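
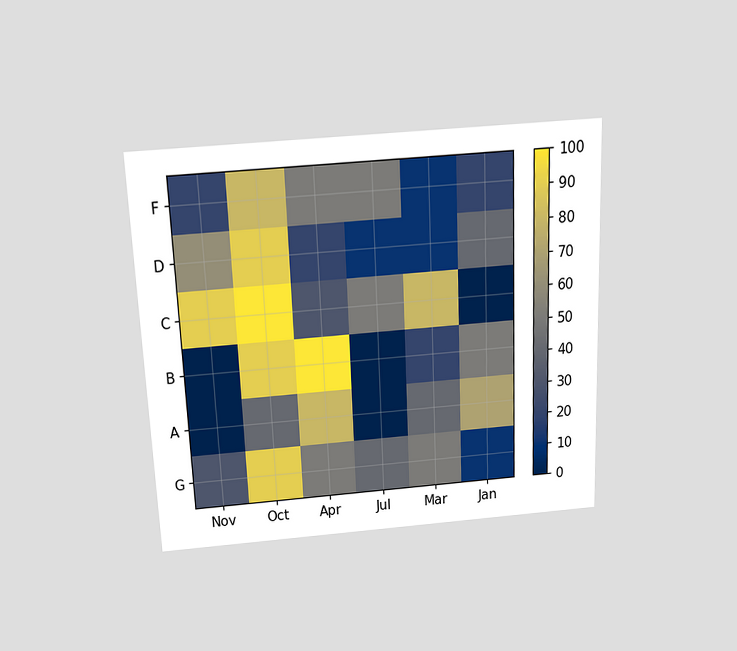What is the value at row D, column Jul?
10

The chart is tilted about 2° counter-clockwise and viewed slightly from above. Matching cell (D, Jul) against the colorbar gives 10.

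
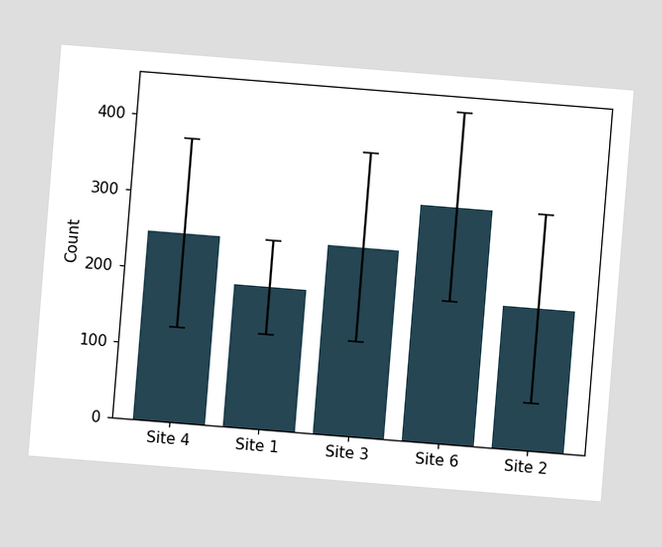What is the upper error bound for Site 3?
The chart is tilted about 5° clockwise. The Site 3 bar's upper whisker reaches 372.

372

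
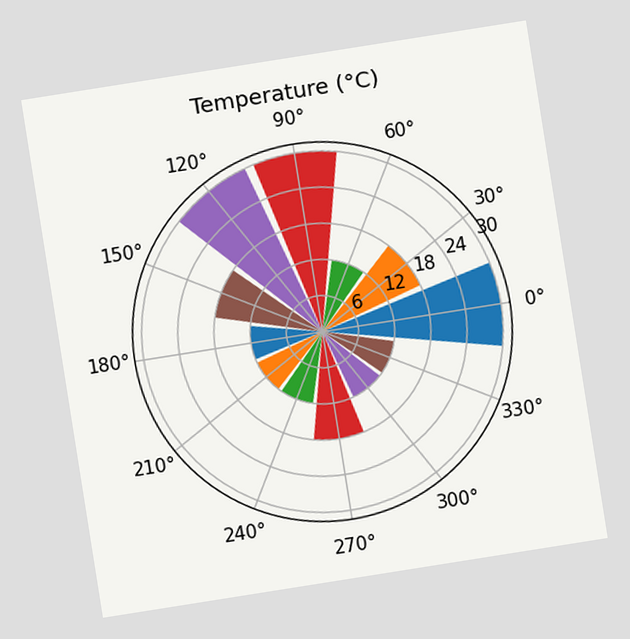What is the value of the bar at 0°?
The chart is tilted about 9° counter-clockwise. The bar at 0° reaches 30°C on the radial axis.

30°C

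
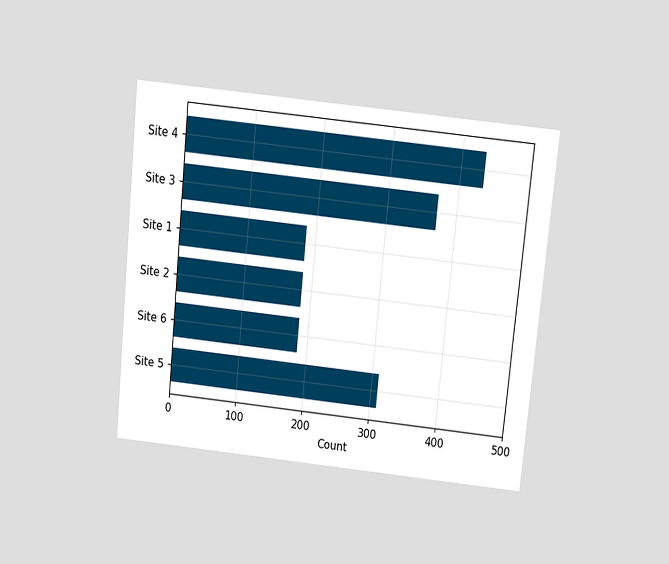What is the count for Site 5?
The chart is tilted about 6° clockwise and viewed slightly from above. Reading along the chart's x-axis, the Site 5 bar reaches 310.

310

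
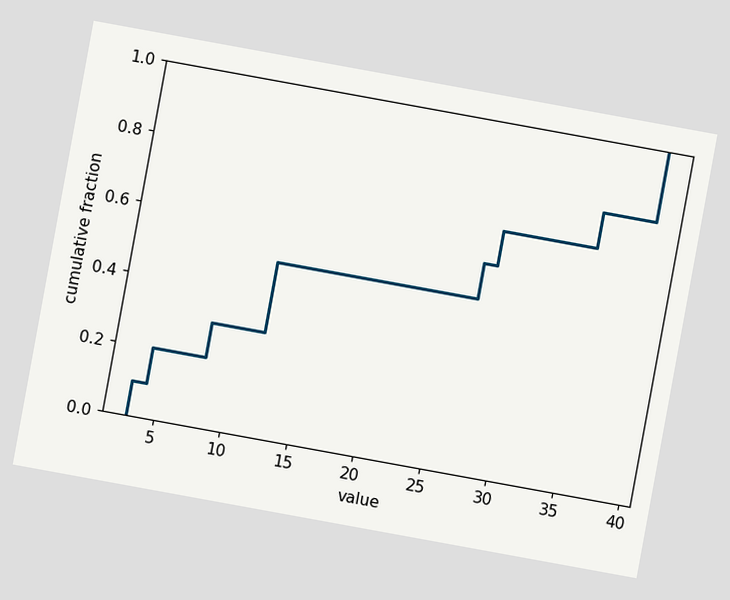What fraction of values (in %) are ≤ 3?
10%

The chart is tilted about 10° clockwise. At x=3 the ECDF step is at 10%.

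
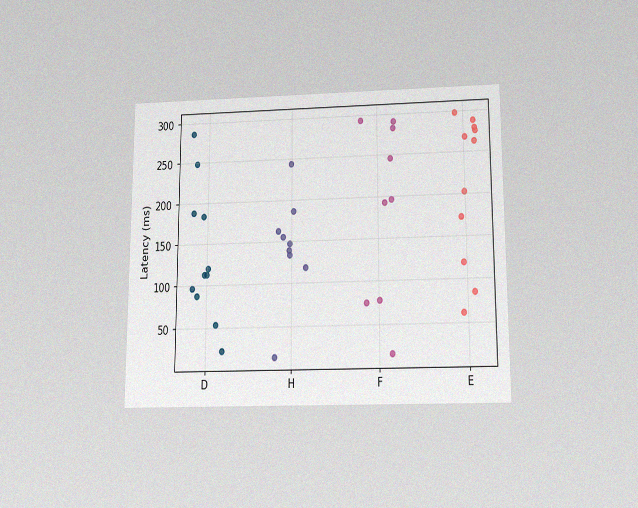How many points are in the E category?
11

The chart is viewed slightly from below, with some photo noise. Counting the markers in the E column gives 11.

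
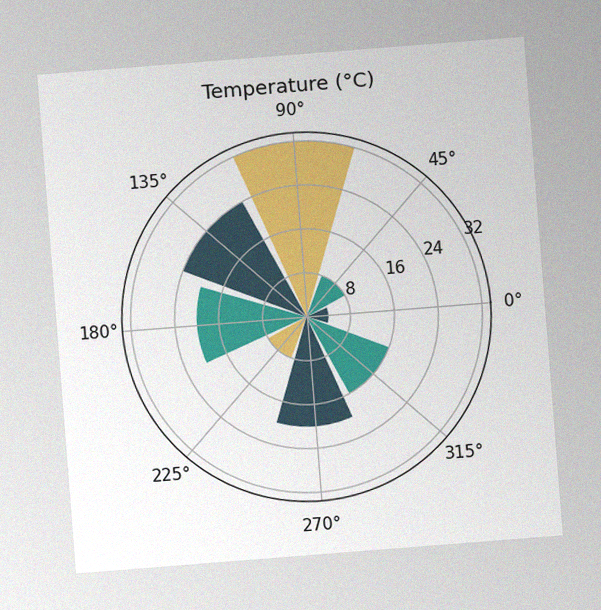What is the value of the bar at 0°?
The chart is tilted about 4° counter-clockwise, with some photo noise. The bar at 0° reaches 4°C on the radial axis.

4°C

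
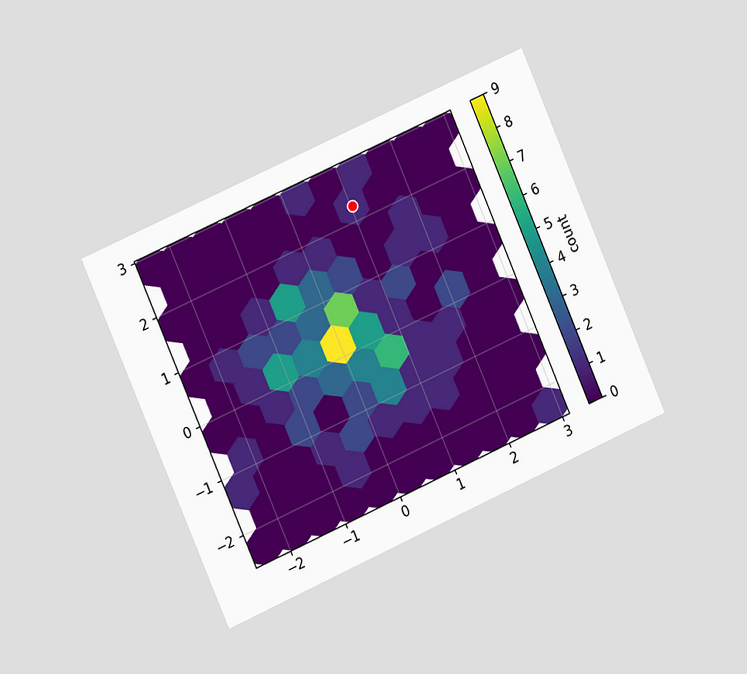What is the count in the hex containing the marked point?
1

The chart is tilted about 24° counter-clockwise and viewed slightly from the left. The marked hex reads 1 on the colorbar.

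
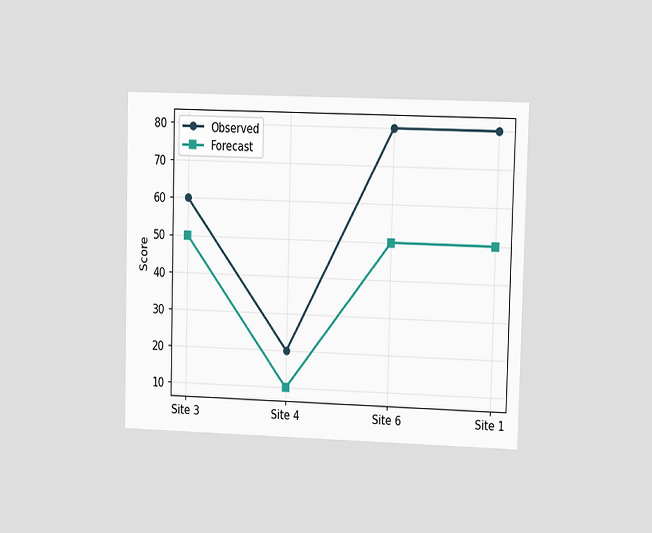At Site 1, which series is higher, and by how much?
The chart is viewed at a slight angle. At Site 1, Observed sits above the other line by 30.

Observed, by 30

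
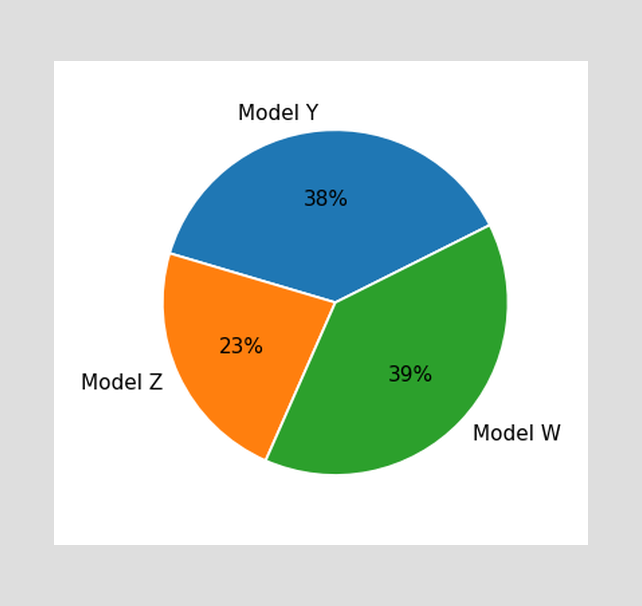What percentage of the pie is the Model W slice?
The Model W slice takes up 39% of the pie.

39%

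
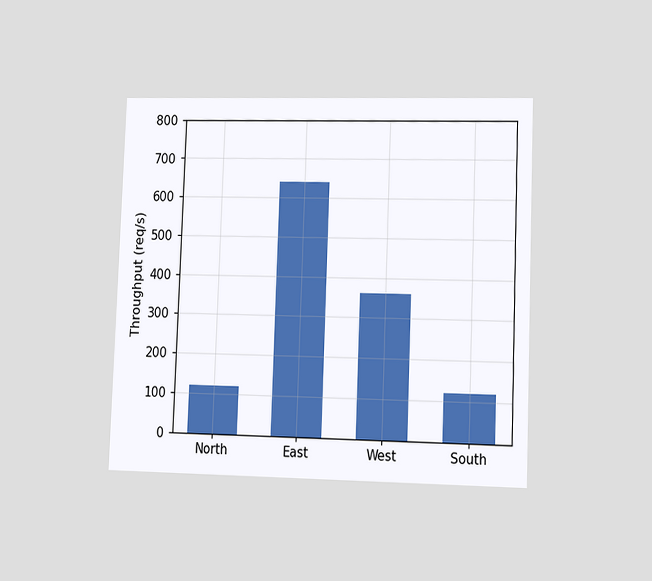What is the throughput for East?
The chart is tilted about 2° clockwise and viewed at a slight angle. Reading along the chart's y-axis, the East bar reaches 640req/s.

640req/s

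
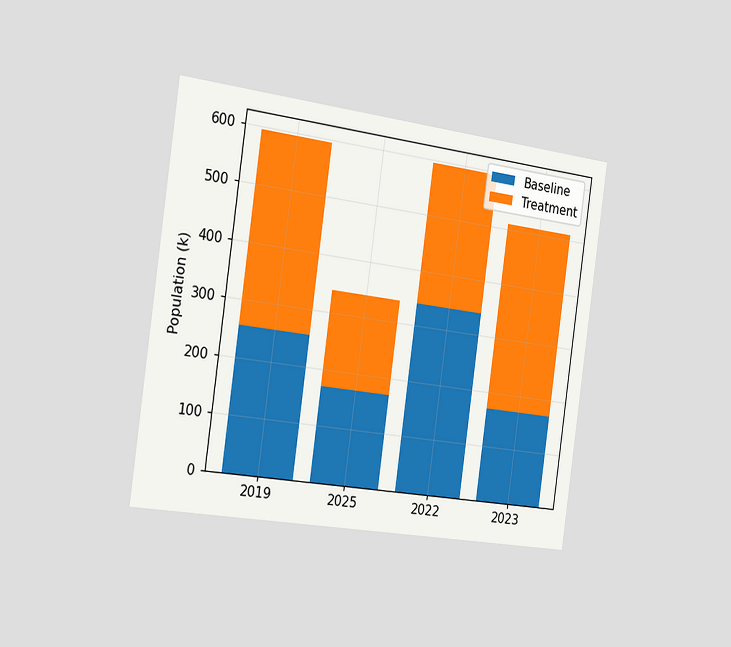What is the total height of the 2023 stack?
The chart is tilted about 8° clockwise and viewed slightly from the left. The 2023 stack's top reaches 510k on the y-axis.

510k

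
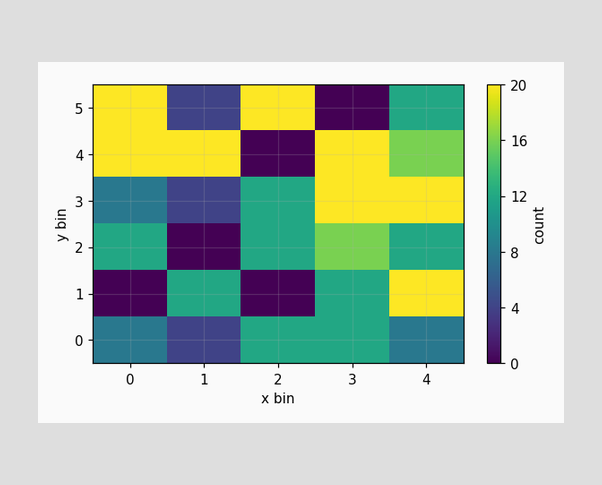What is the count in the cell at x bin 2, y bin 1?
0

Matching the cell (2, 1) against the colorbar gives 0.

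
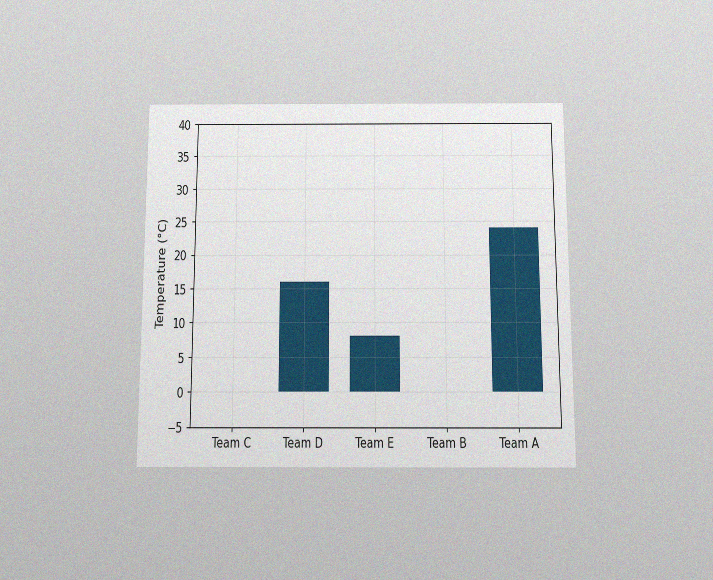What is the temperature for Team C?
The chart is viewed slightly from below, with some photo noise. Reading along the chart's y-axis, the Team C bar reaches 0°C.

0°C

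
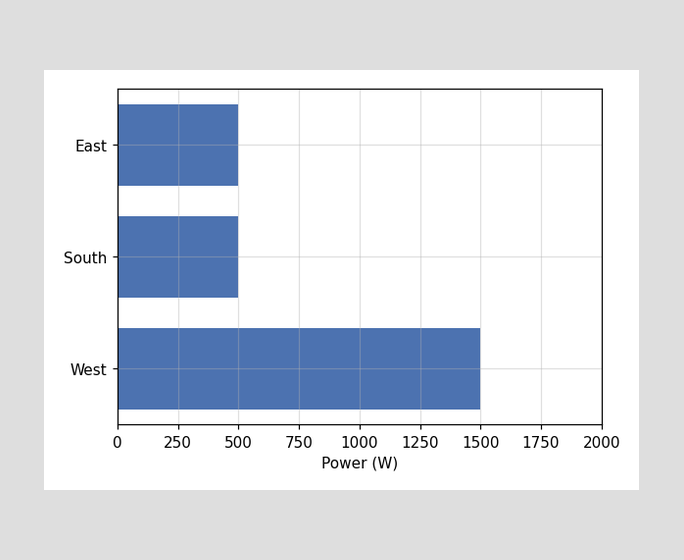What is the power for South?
500W

Reading along the chart's x-axis, the South bar reaches 500W.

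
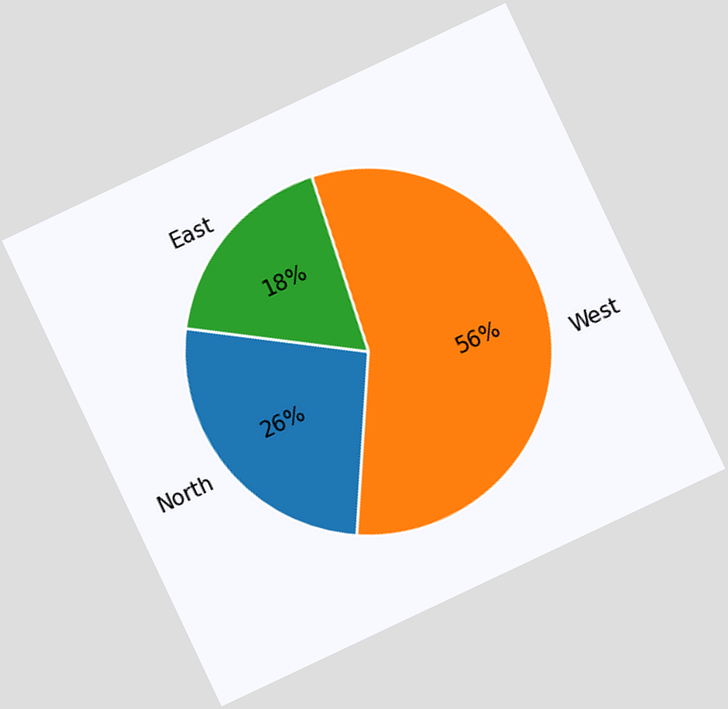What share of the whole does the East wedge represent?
The chart is tilted about 25° counter-clockwise. The East slice takes up 18% of the pie.

18%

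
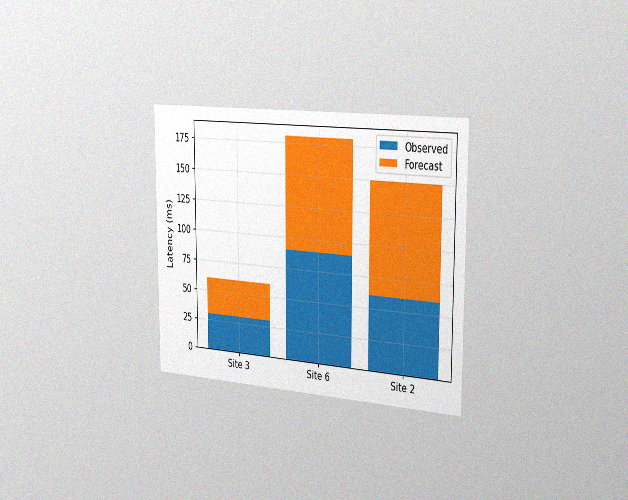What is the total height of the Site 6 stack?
The chart is viewed slightly from the right, with some photo noise. The Site 6 stack's top reaches 180ms on the y-axis.

180ms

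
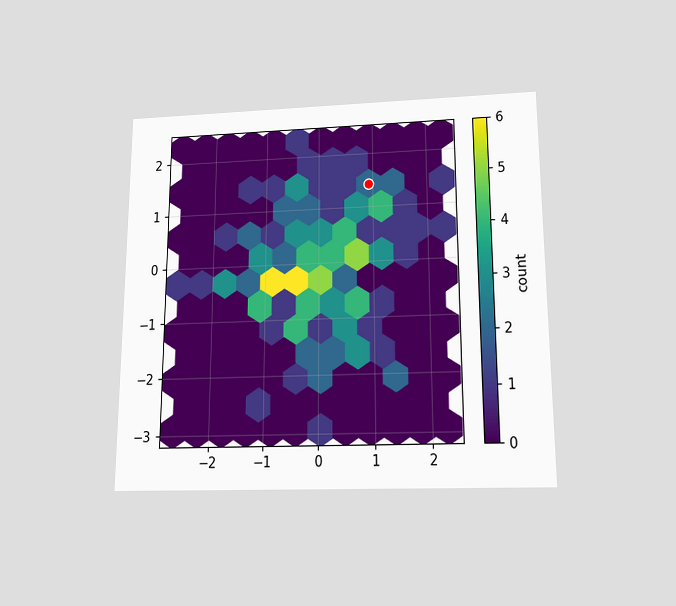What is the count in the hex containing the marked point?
The chart is viewed slightly from below. The marked hex reads 2 on the colorbar.

2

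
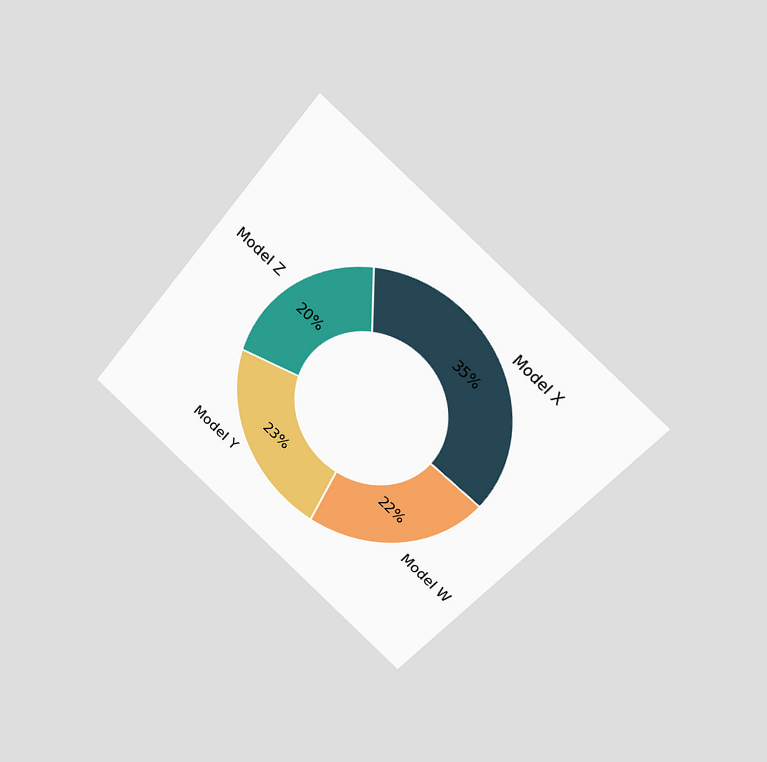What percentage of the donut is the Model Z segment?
The chart is tilted about 40° clockwise and viewed at a slight angle. The Model Z segment takes up 20% of the ring.

20%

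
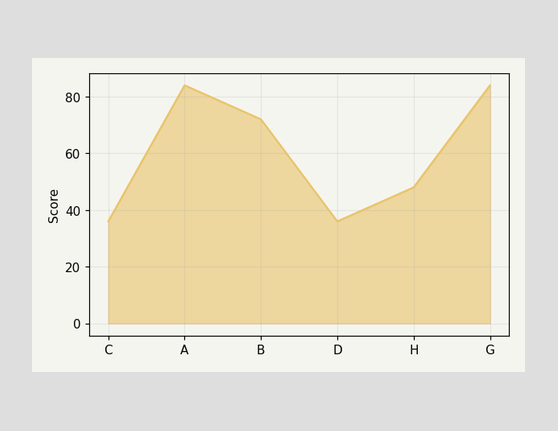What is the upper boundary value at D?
36

At D the upper boundary is at 36.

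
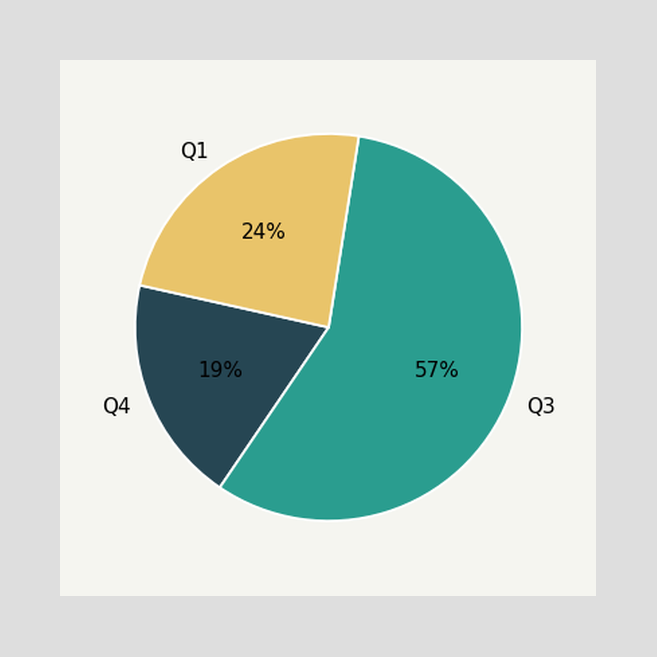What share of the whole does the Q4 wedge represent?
The Q4 slice takes up 19% of the pie.

19%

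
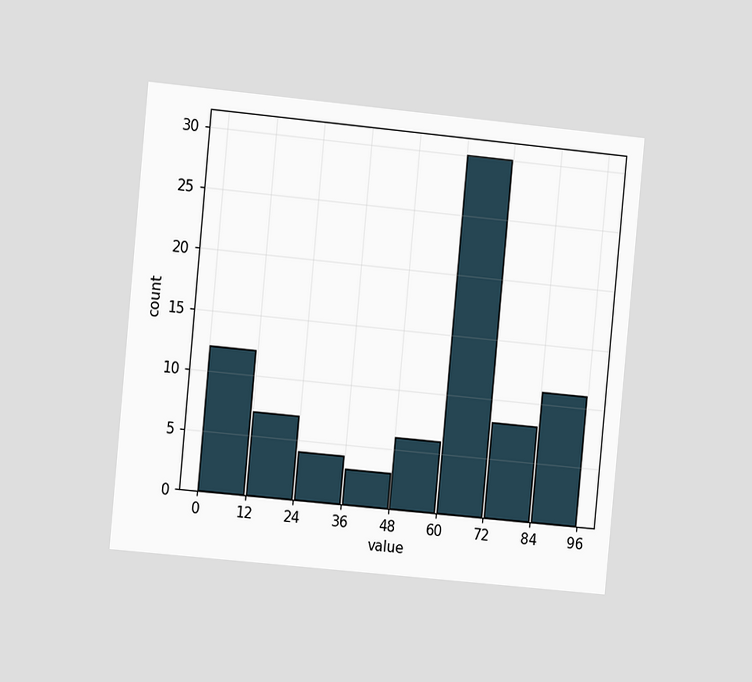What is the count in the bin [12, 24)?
7

The chart is tilted about 5° clockwise and viewed slightly from the left. The [12, 24) bin has height 7.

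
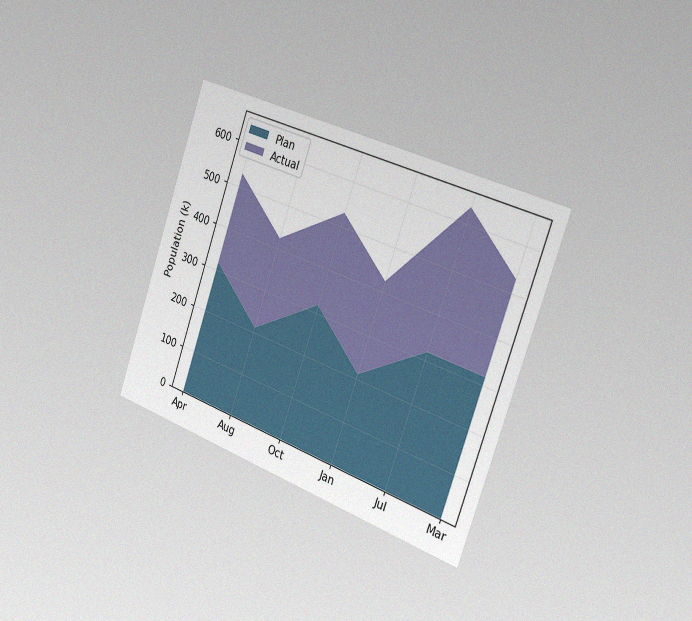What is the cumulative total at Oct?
530k

The chart is tilted about 19° clockwise and viewed slightly from the right, with some photo noise. The stacked total at Oct reaches 530k.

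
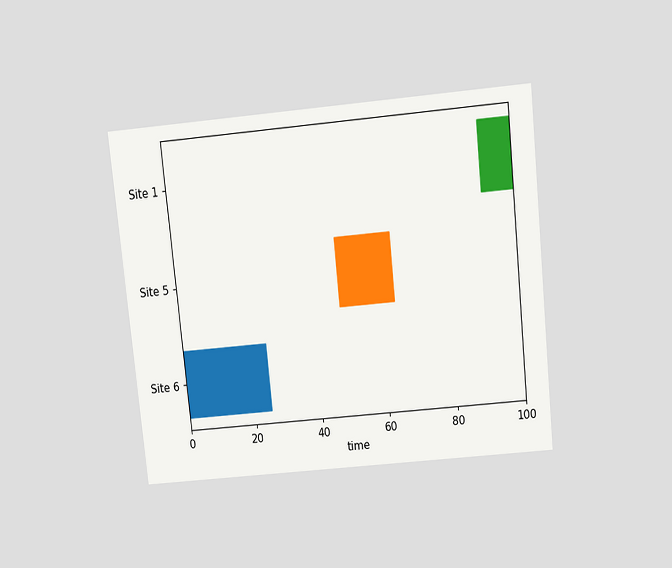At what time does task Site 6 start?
The chart is tilted about 6° counter-clockwise and viewed slightly from above. The Site 6 bar begins at t=0.

0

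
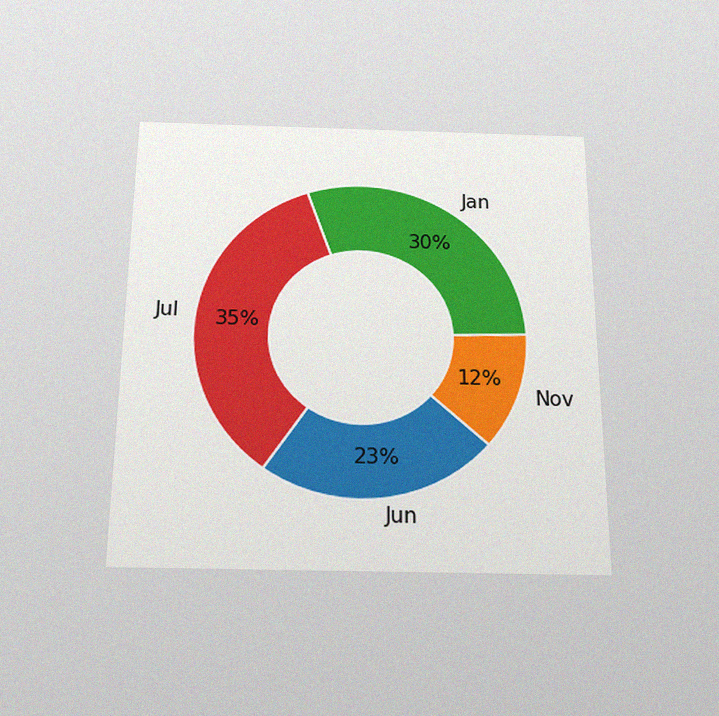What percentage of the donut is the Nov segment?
The chart is viewed slightly from below, with some photo noise. The Nov segment takes up 12% of the ring.

12%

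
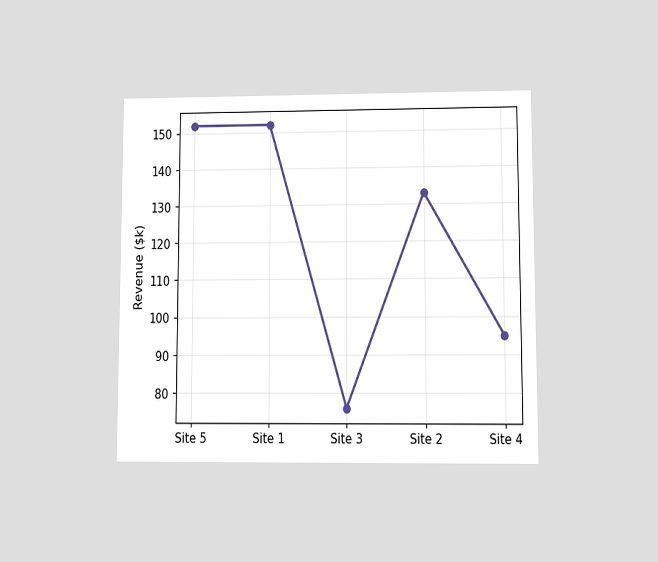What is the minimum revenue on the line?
The chart is viewed at a slight angle. The lowest point is at Site 3, and reading across to the y-axis gives $76k.

$76k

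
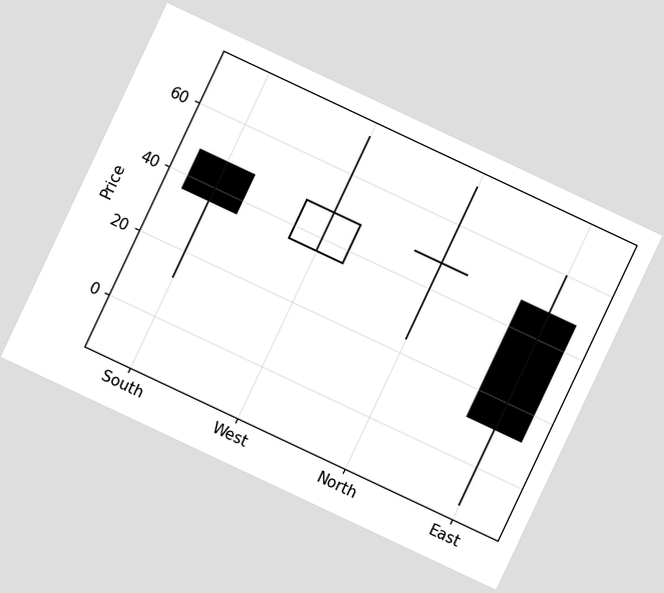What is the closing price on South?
The chart is tilted about 25° clockwise. The South candle closes at 36.

36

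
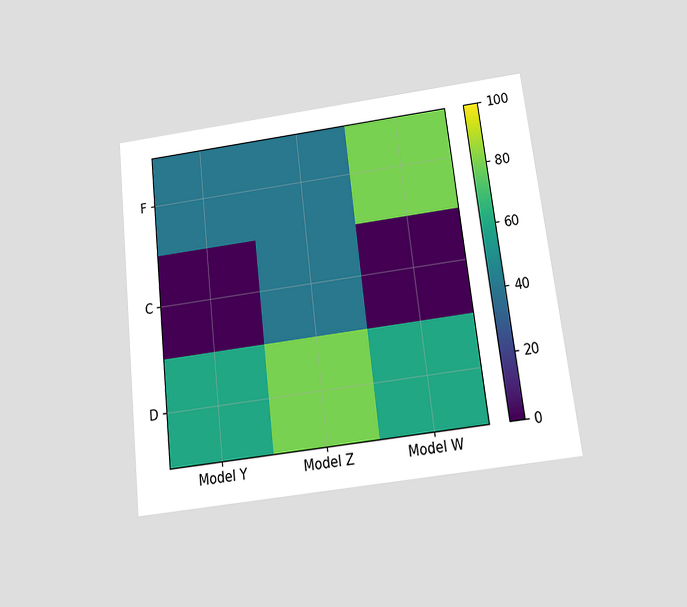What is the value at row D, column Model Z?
The chart is tilted about 7° counter-clockwise and viewed slightly from below. Matching cell (D, Model Z) against the colorbar gives 80.

80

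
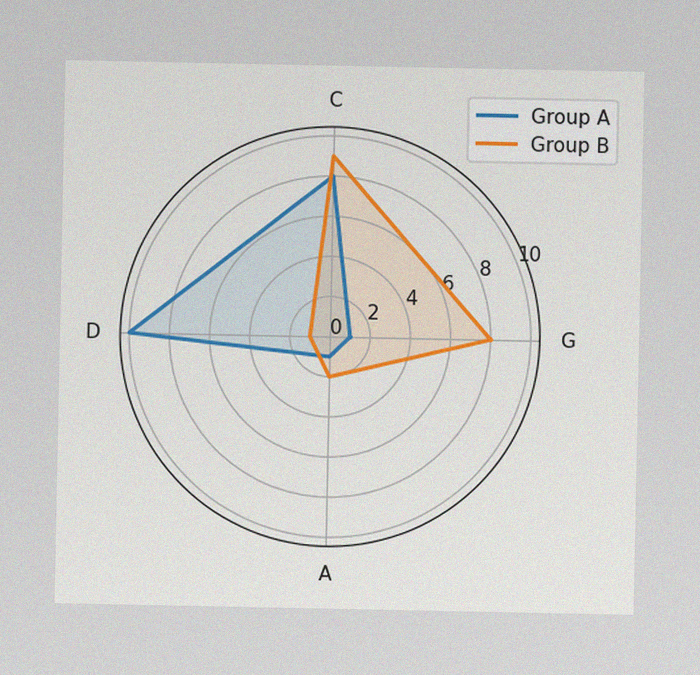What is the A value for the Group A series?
1

The image has some photo noise and uneven lighting. On the A axis, Group A reaches 1.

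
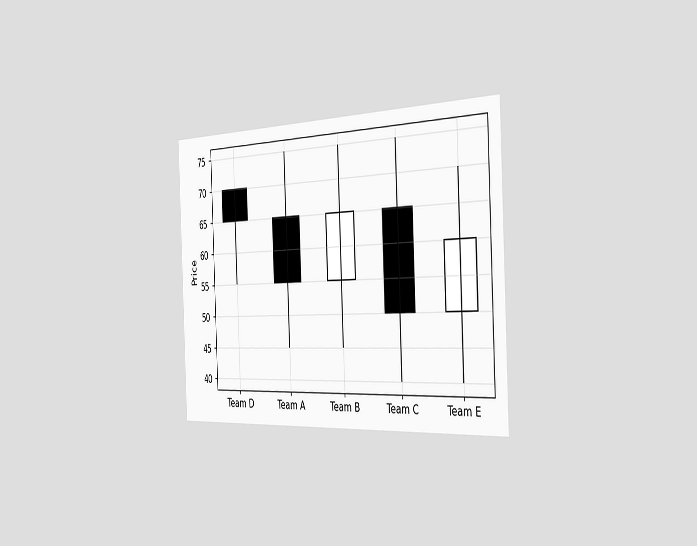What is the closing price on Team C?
The chart is tilted about 2° counter-clockwise and viewed slightly from the right. The Team C candle closes at 50.

50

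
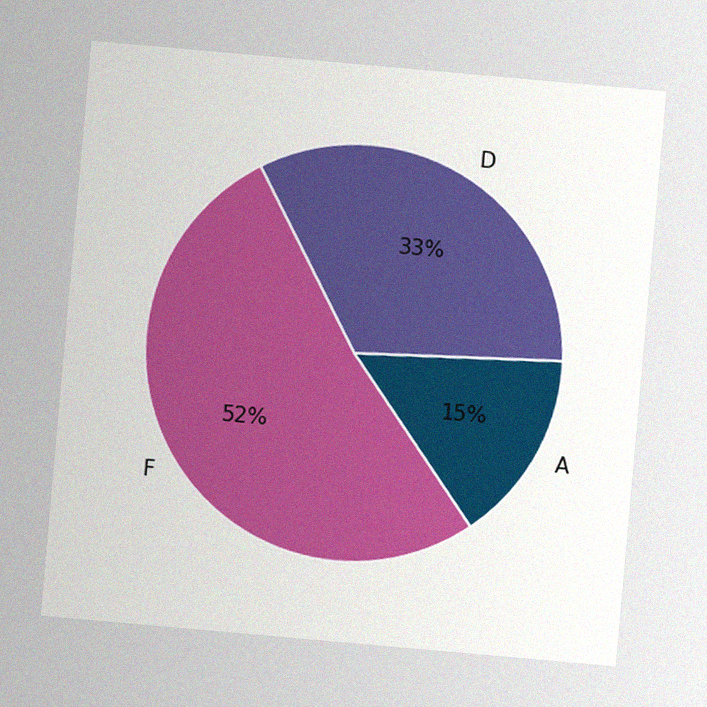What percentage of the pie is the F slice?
The chart is tilted about 5° clockwise, with some photo noise. The F slice takes up 52% of the pie.

52%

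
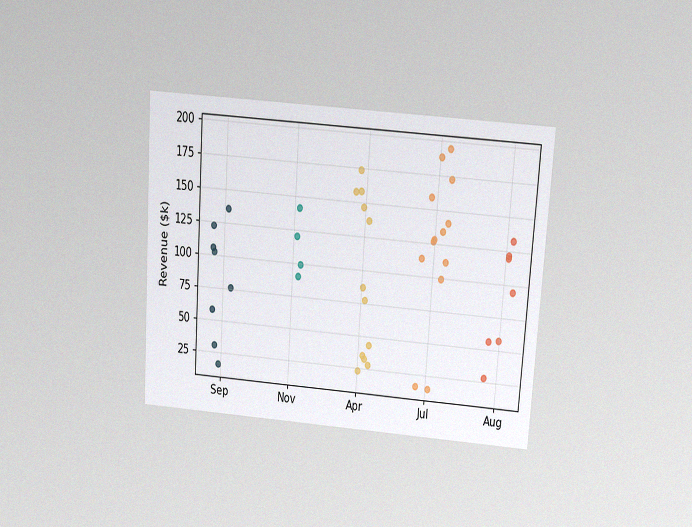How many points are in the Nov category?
4

The chart is tilted about 4° clockwise and viewed slightly from above, with some photo noise. Counting the markers in the Nov column gives 4.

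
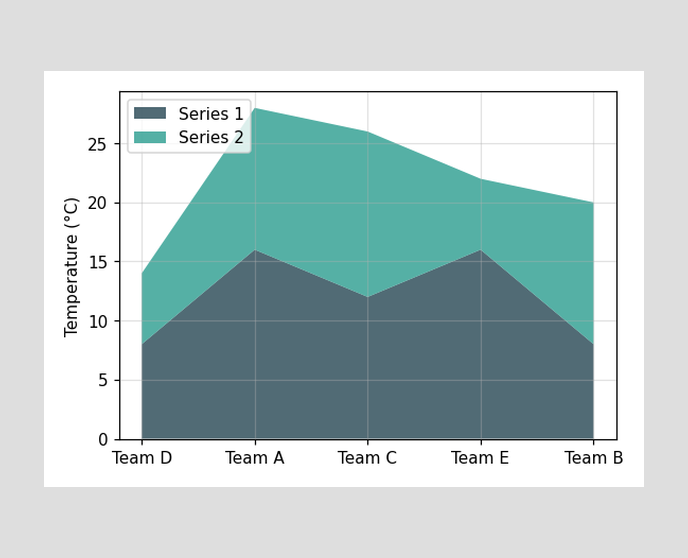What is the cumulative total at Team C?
The stacked total at Team C reaches 26°C.

26°C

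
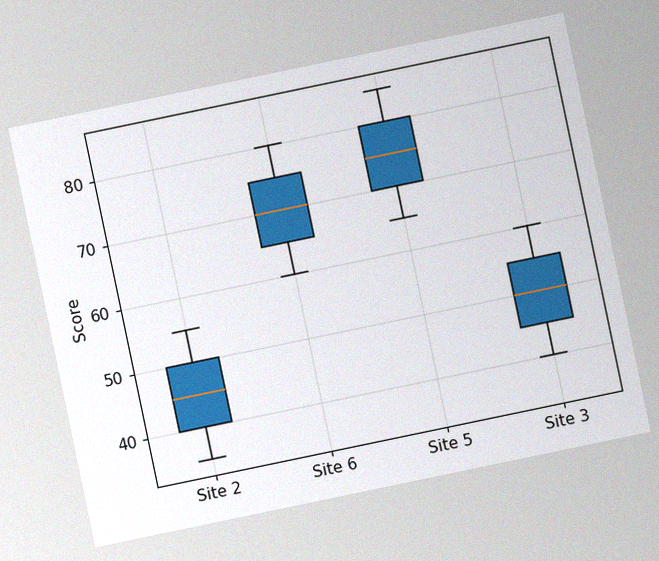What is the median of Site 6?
70

The chart is tilted about 12° counter-clockwise, with some photo noise. The median line in the Site 6 box sits at 70.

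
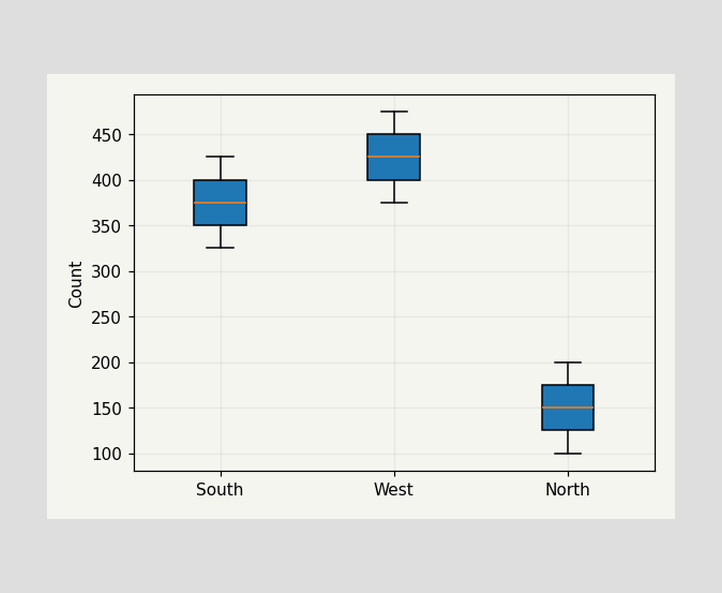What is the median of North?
The median line in the North box sits at 150.

150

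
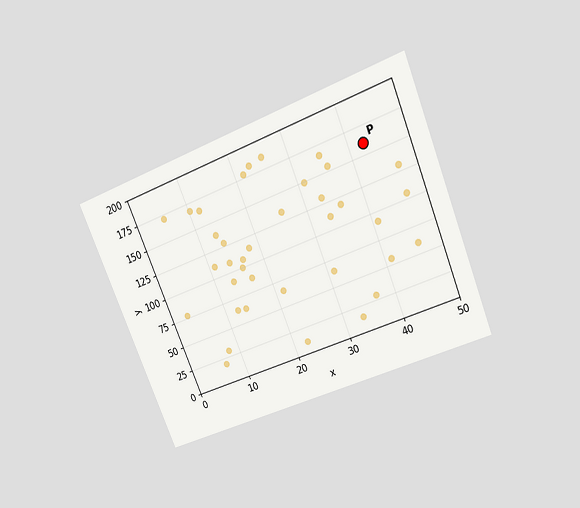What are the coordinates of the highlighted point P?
(42.5, 160)

The chart is tilted about 22° counter-clockwise and viewed slightly from above. Following the gridlines from P to each axis, P sits at (42.5, 160).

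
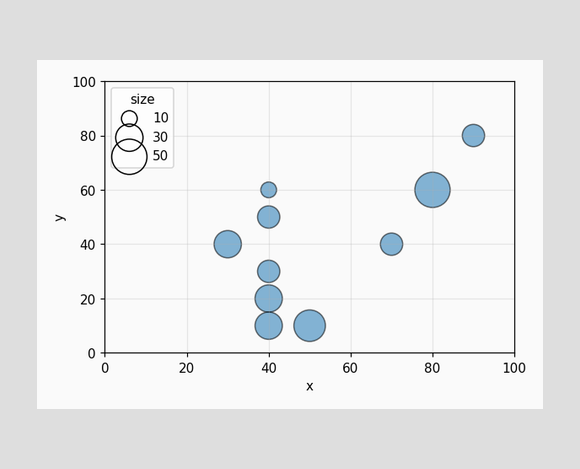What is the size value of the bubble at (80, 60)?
Matching the bubble at (80, 60) against the size legend gives 50.

50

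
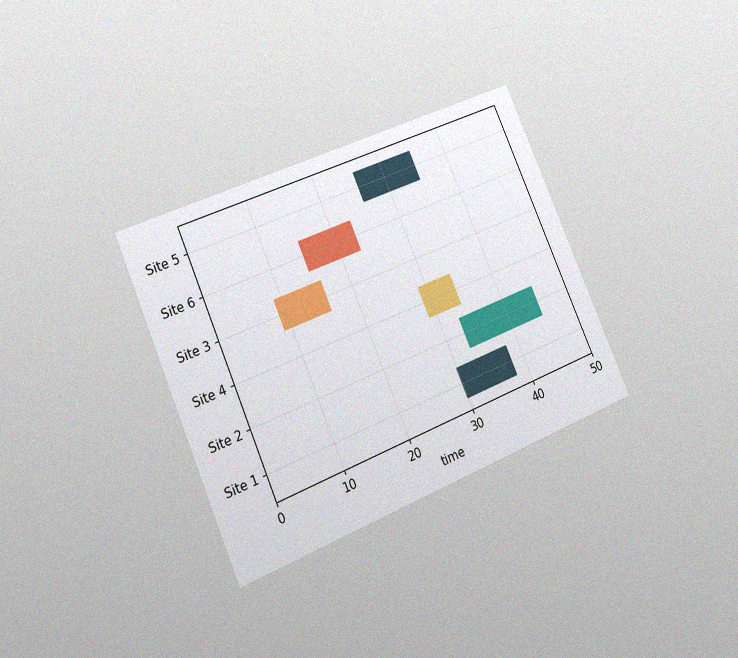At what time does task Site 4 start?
29

The chart is tilted about 24° counter-clockwise and viewed at a slight angle, with some photo noise. The Site 4 bar begins at t=29.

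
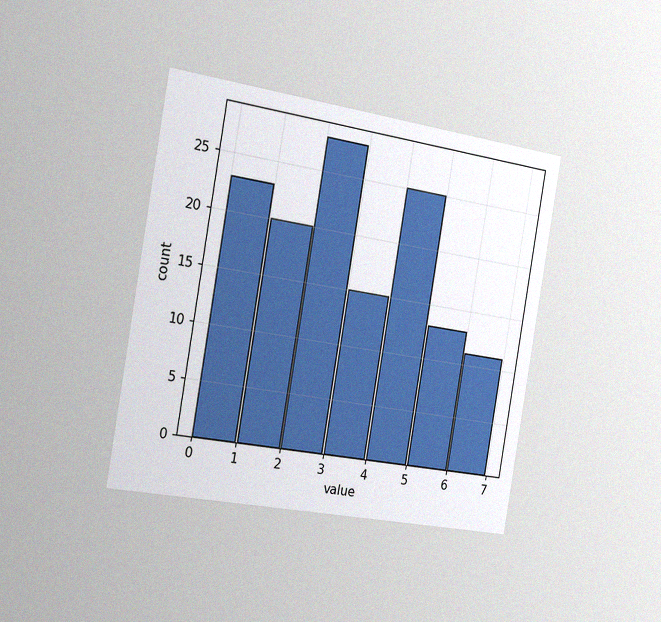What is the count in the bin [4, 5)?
25

The chart is tilted about 10° clockwise and viewed slightly from the left, with some photo noise. The [4, 5) bin has height 25.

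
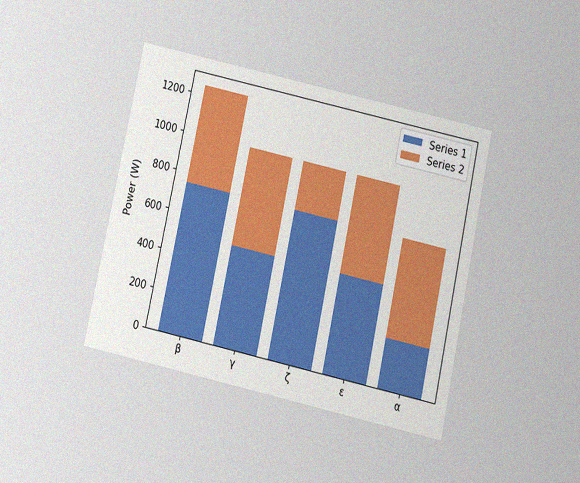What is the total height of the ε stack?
1000W

The chart is tilted about 12° clockwise and viewed slightly from below, with some photo noise. The ε stack's top reaches 1000W on the y-axis.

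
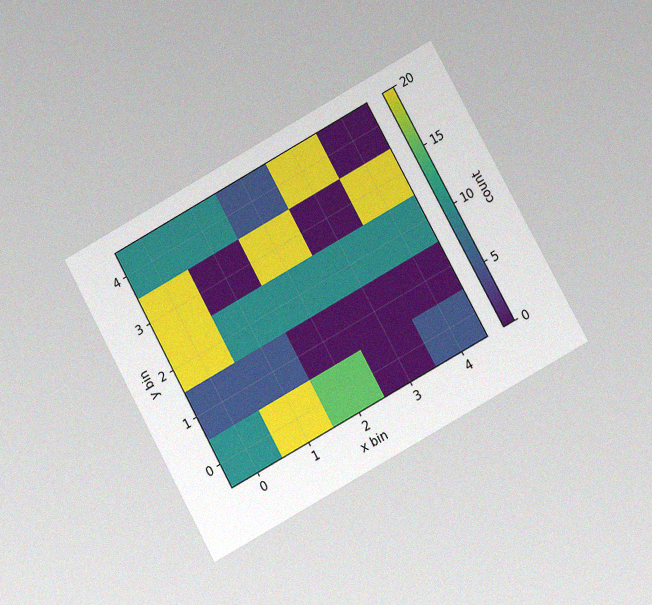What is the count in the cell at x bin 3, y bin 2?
10

The chart is tilted about 29° counter-clockwise and viewed at a slight angle, with some photo noise. Matching the cell (3, 2) against the colorbar gives 10.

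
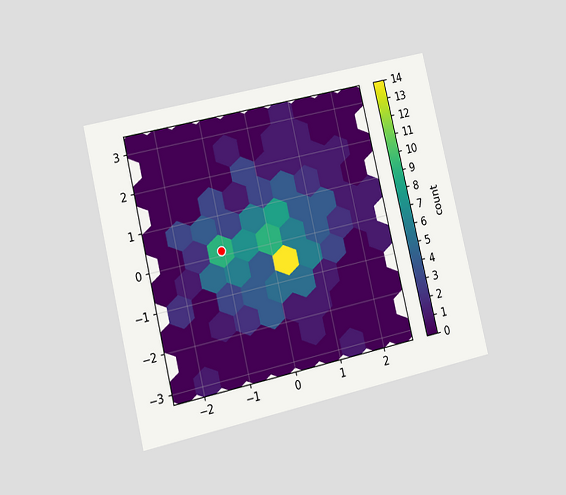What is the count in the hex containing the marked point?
9

The chart is tilted about 13° counter-clockwise and viewed at a slight angle. The marked hex reads 9 on the colorbar.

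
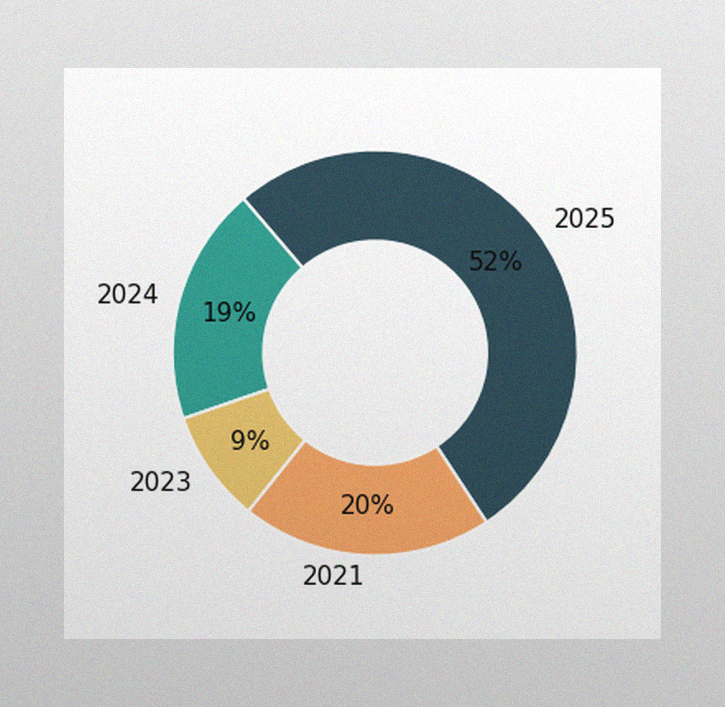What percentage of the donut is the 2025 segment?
The image has some photo noise and uneven lighting. The 2025 segment takes up 52% of the ring.

52%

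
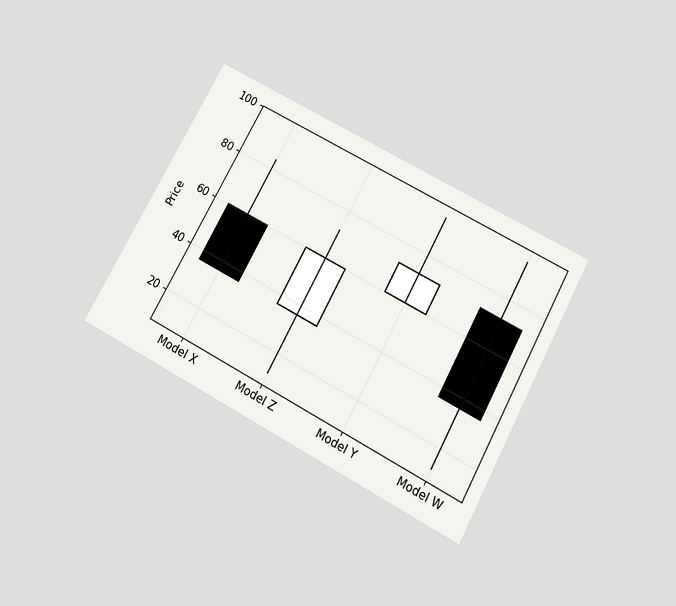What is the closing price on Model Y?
The chart is tilted about 29° clockwise and viewed slightly from below. The Model Y candle closes at 72.

72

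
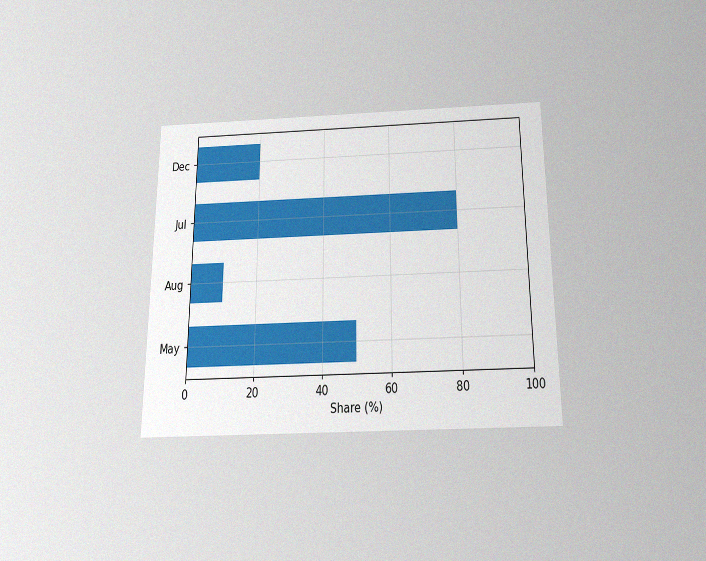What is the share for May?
The chart is viewed slightly from below, with some photo noise. Reading along the chart's x-axis, the May bar reaches 50%.

50%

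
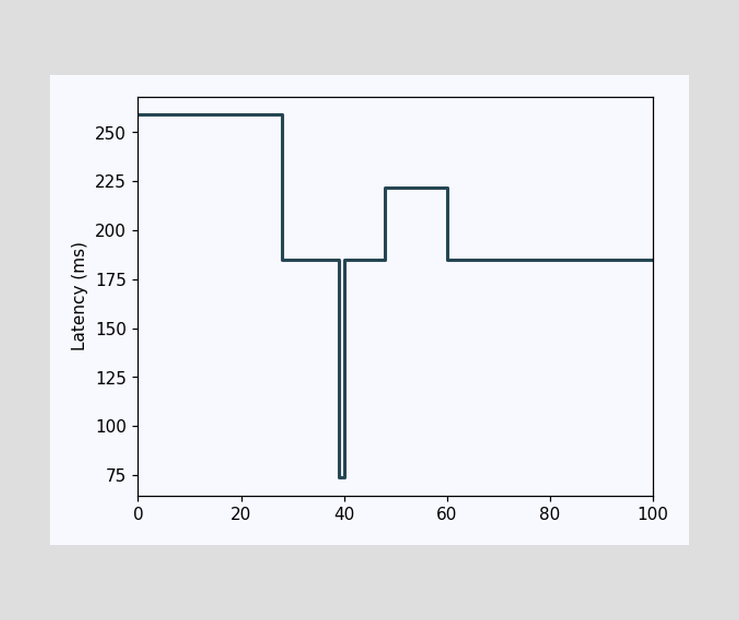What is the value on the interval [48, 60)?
On [48, 60) the step sits at 222ms.

222ms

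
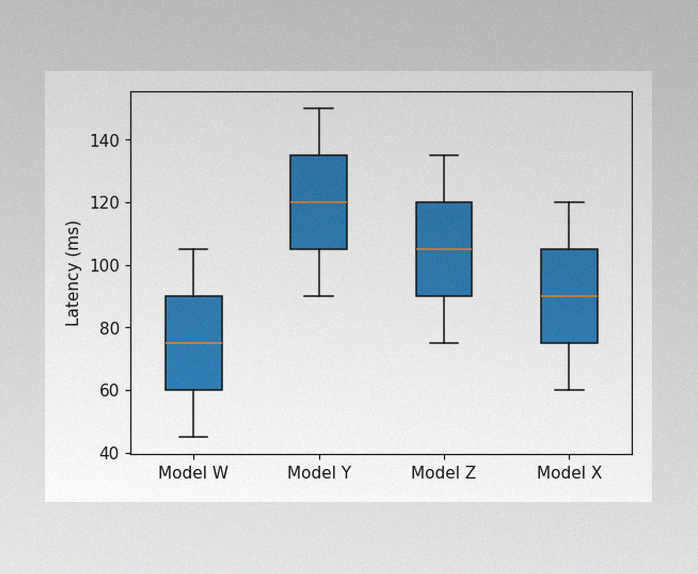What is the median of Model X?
90ms

The image has some photo noise and uneven lighting. The median line in the Model X box sits at 90ms.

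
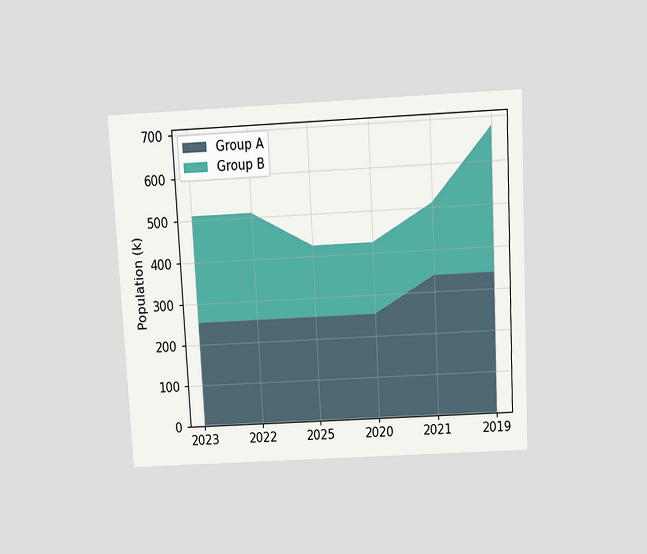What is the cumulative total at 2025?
425k

The chart is tilted about 3° counter-clockwise and viewed slightly from above. The stacked total at 2025 reaches 425k.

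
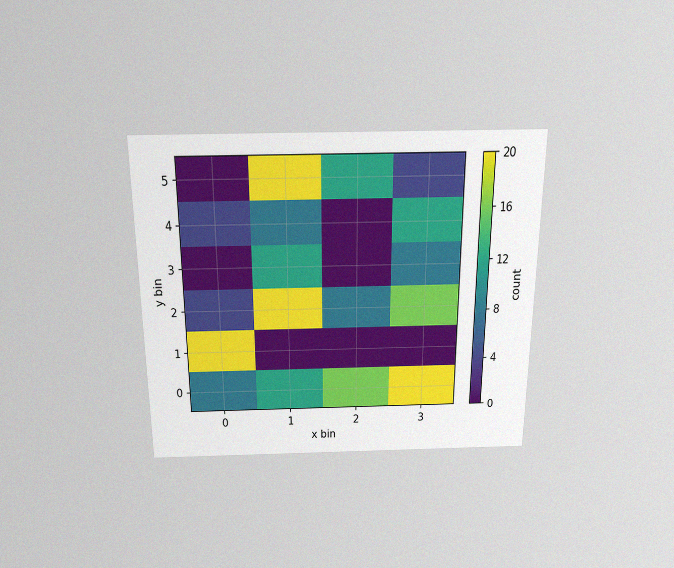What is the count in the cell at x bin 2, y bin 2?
8

The chart is viewed slightly from above, with some photo noise. Matching the cell (2, 2) against the colorbar gives 8.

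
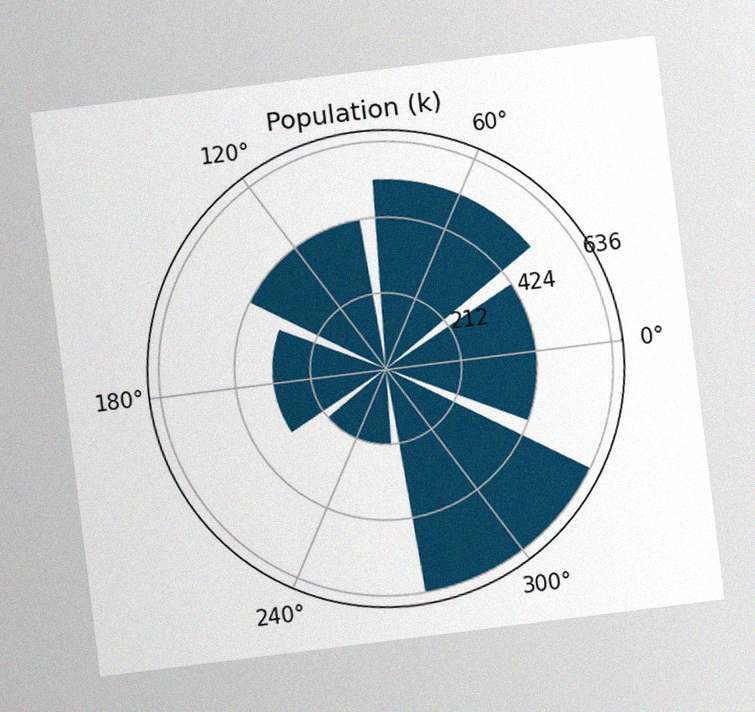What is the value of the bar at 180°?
318k

The chart is tilted about 7° counter-clockwise, with some photo noise. The bar at 180° reaches 318k on the radial axis.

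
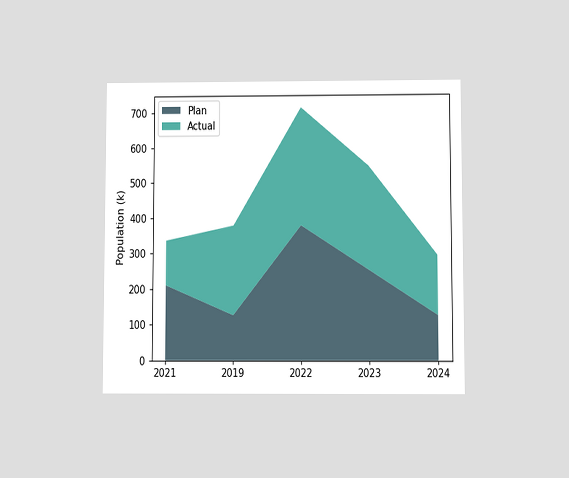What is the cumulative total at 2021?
336k

The chart is viewed slightly from below. The stacked total at 2021 reaches 336k.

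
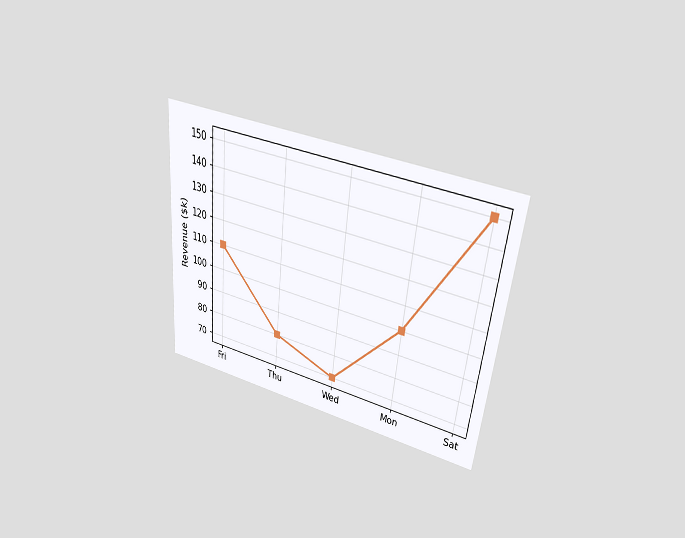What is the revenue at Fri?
The chart is tilted about 6° clockwise and viewed slightly from above. At Fri, the line is at $110k.

$110k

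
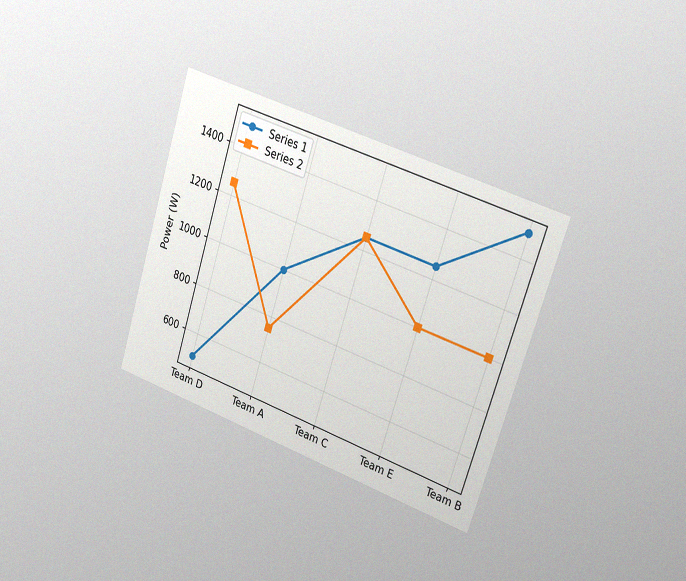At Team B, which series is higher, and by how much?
The chart is tilted about 18° clockwise and viewed slightly from the right, with some photo noise. At Team B, Series 1 sits above the other line by 500W.

Series 1, by 500W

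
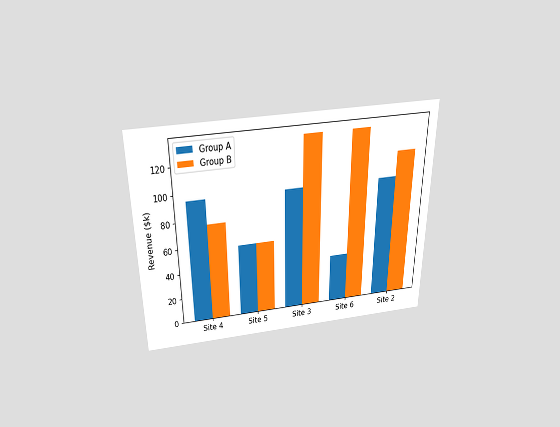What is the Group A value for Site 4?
$95k

The chart is viewed slightly from above. The Group A bar at Site 4 reaches $95k on the y-axis.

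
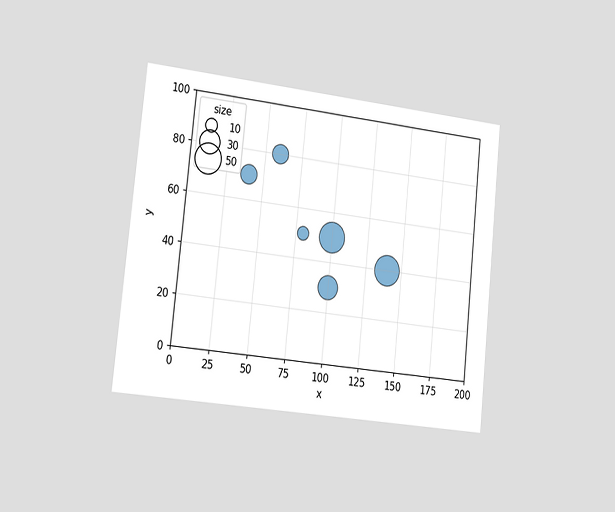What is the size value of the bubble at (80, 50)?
10

The chart is tilted about 6° clockwise and viewed slightly from the left. Matching the bubble at (80, 50) against the size legend gives 10.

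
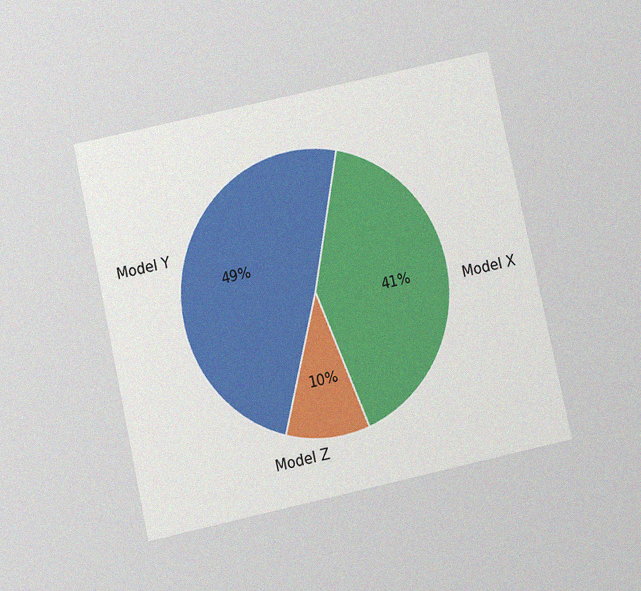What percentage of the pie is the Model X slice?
41%

The chart is tilted about 12° counter-clockwise and viewed slightly from below, with some photo noise. The Model X slice takes up 41% of the pie.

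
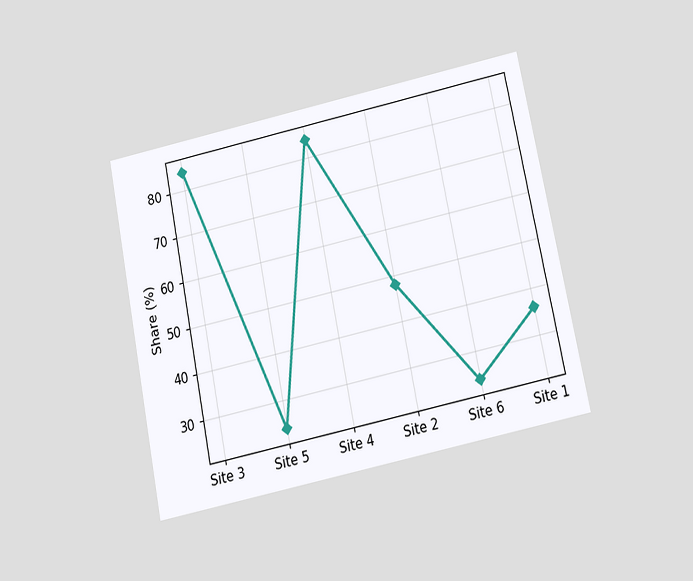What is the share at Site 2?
48%

The chart is tilted about 11° counter-clockwise and viewed slightly from below. At Site 2, the line is at 48%.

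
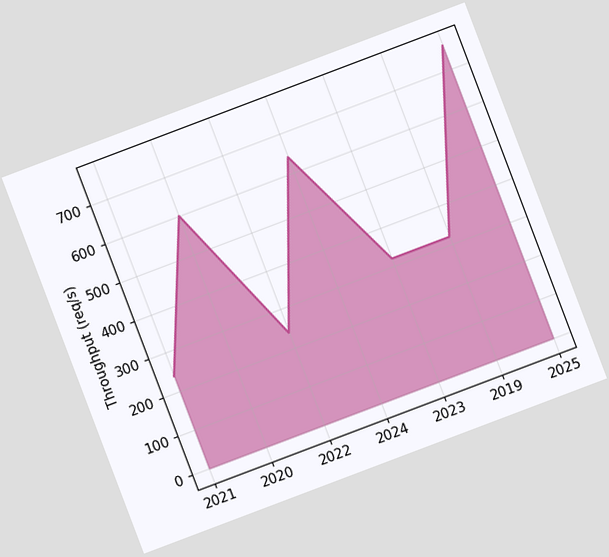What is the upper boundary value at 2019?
320req/s

The chart is tilted about 21° counter-clockwise. At 2019 the upper boundary is at 320req/s.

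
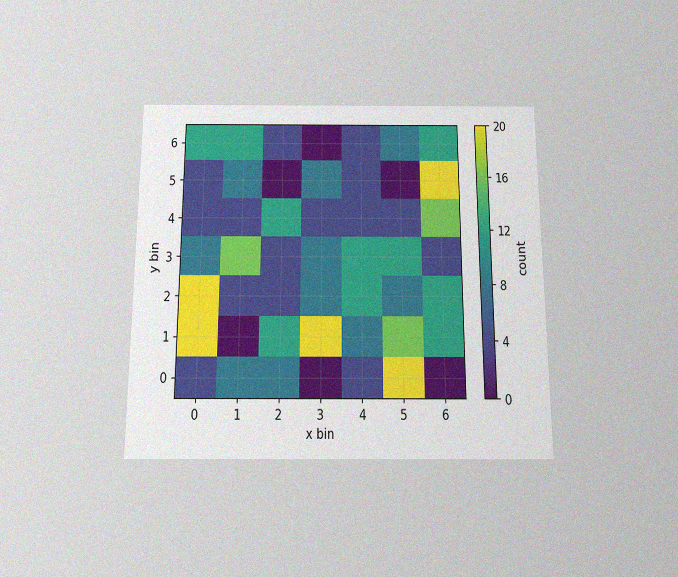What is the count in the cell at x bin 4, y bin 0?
4

The chart is viewed slightly from below, with some photo noise. Matching the cell (4, 0) against the colorbar gives 4.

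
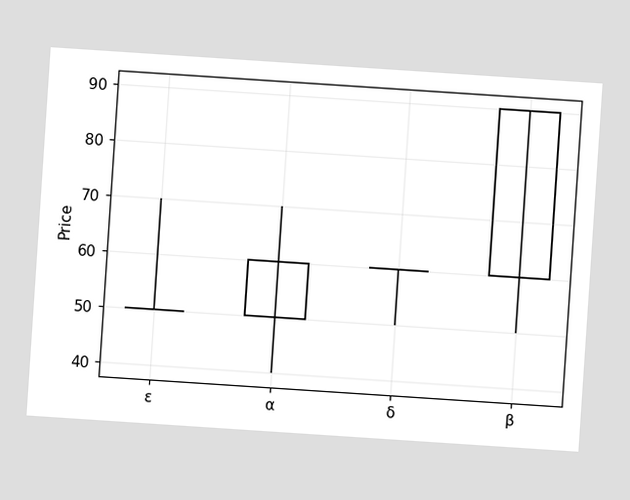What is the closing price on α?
60

The chart is tilted about 4° clockwise. The α candle closes at 60.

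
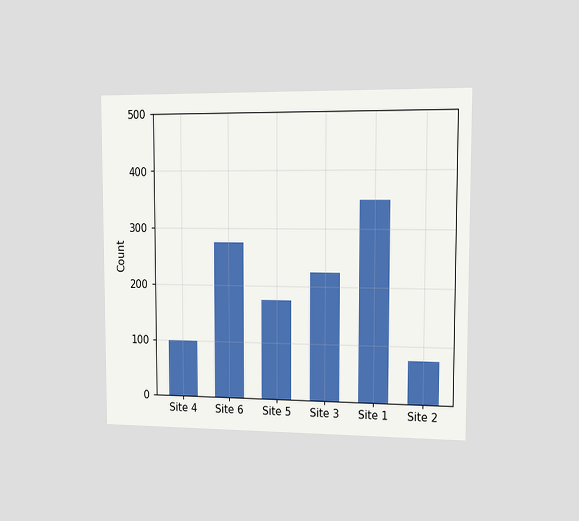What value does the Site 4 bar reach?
100

The chart is viewed slightly from the right. Reading along the chart's y-axis, the Site 4 bar reaches 100.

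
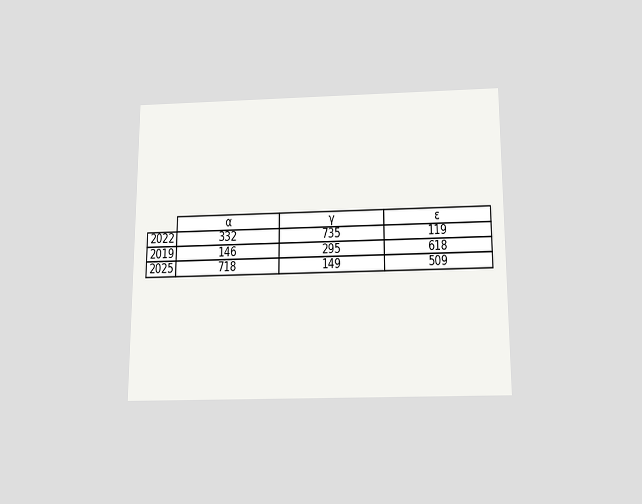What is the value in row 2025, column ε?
The chart is viewed slightly from below. The (2025, ε) cell reads 509.

509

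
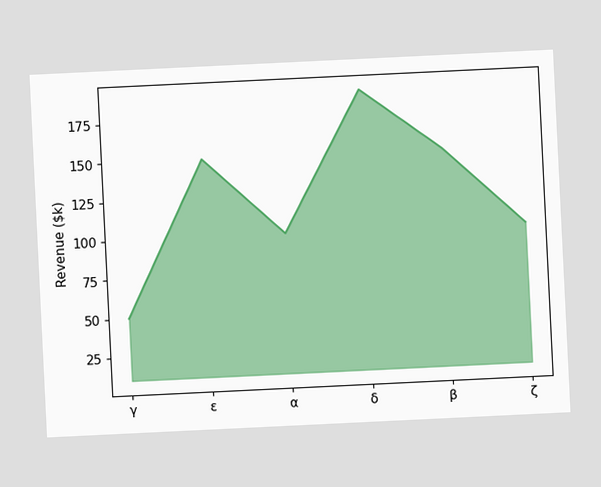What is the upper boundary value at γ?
$50k

The chart is tilted about 3° counter-clockwise. At γ the upper boundary is at $50k.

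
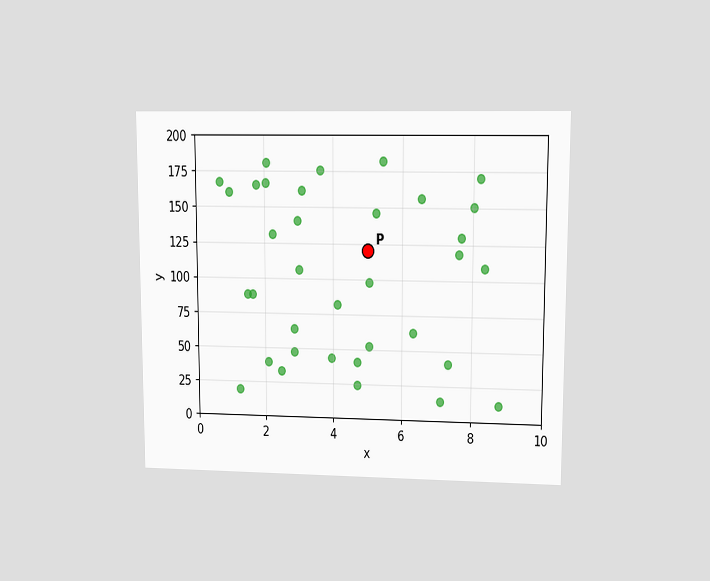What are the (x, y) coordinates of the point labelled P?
(5, 120)

The chart is viewed at a slight angle. Following the gridlines from P to each axis, P sits at (5, 120).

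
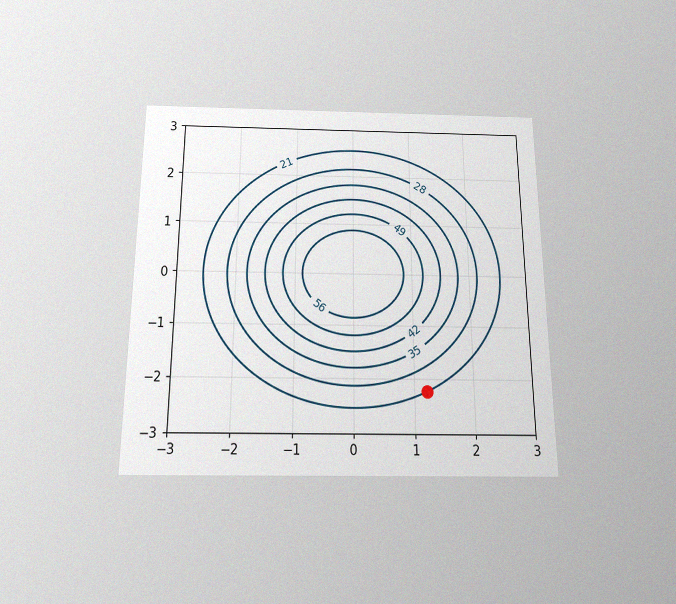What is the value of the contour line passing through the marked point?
21

The chart is viewed slightly from below, with some photo noise. The marked point sits on the contour labelled 21.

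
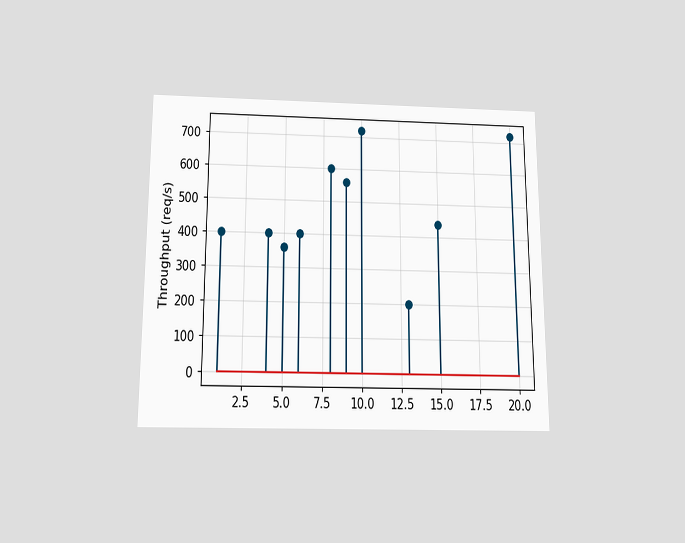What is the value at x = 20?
720req/s

The chart is viewed slightly from below. The stem at x=20 reaches 720req/s.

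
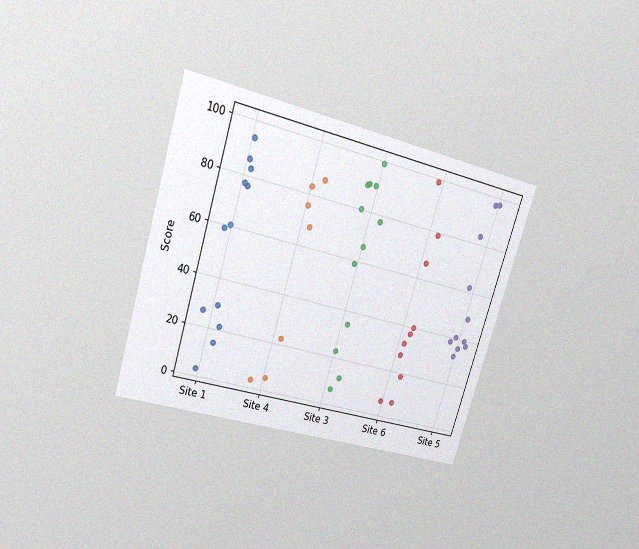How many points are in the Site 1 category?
12

The chart is tilted about 17° clockwise and viewed at a slight angle, with some photo noise. Counting the markers in the Site 1 column gives 12.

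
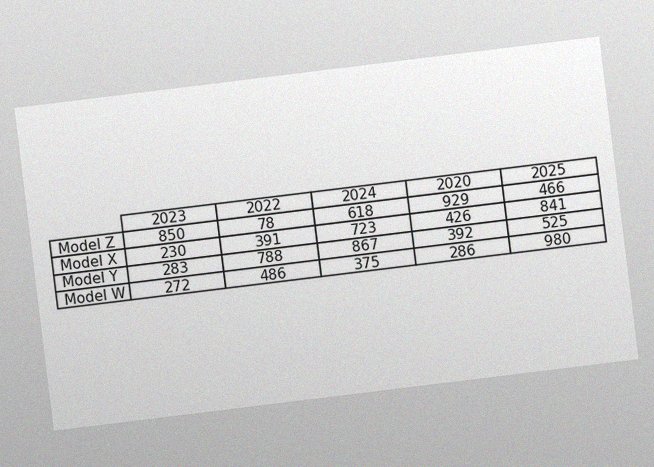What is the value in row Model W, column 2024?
375

The chart is tilted about 7° counter-clockwise, with some photo noise. The (Model W, 2024) cell reads 375.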